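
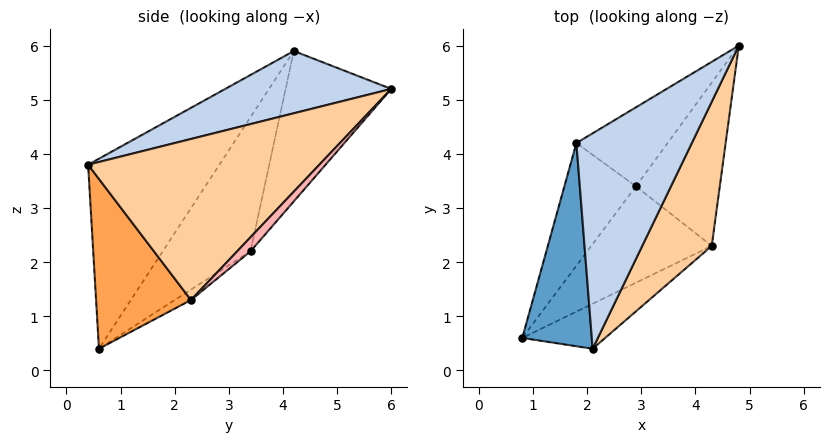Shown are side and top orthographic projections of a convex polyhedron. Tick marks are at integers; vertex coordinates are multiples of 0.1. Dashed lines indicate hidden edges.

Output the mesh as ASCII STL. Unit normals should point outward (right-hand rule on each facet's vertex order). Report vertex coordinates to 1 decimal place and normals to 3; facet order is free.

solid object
 facet normal -0.908 -0.255 0.332
  outer loop
   vertex 2.1 0.4 3.8
   vertex 1.8 4.2 5.9
   vertex 0.8 0.6 0.4
  endloop
 endfacet
 facet normal 0.433 -0.410 0.803
  outer loop
   vertex 2.1 0.4 3.8
   vertex 4.8 6.0 5.2
   vertex 1.8 4.2 5.9
  endloop
 endfacet
 facet normal 0.472 -0.851 -0.231
  outer loop
   vertex 4.3 2.3 1.3
   vertex 2.1 0.4 3.8
   vertex 0.8 0.6 0.4
  endloop
 endfacet
 facet normal 0.807 -0.476 0.348
  outer loop
   vertex 4.3 2.3 1.3
   vertex 4.8 6.0 5.2
   vertex 2.1 0.4 3.8
  endloop
 endfacet
 facet normal -0.635 0.694 -0.339
  outer loop
   vertex 2.9 3.4 2.2
   vertex 0.8 0.6 0.4
   vertex 1.8 4.2 5.9
  endloop
 endfacet
 facet normal -0.541 0.774 -0.328
  outer loop
   vertex 2.9 3.4 2.2
   vertex 1.8 4.2 5.9
   vertex 4.8 6.0 5.2
  endloop
 endfacet
 facet normal -0.071 0.576 -0.814
  outer loop
   vertex 2.9 3.4 2.2
   vertex 4.3 2.3 1.3
   vertex 0.8 0.6 0.4
  endloop
 endfacet
 facet normal 0.116 0.713 -0.691
  outer loop
   vertex 2.9 3.4 2.2
   vertex 4.8 6.0 5.2
   vertex 4.3 2.3 1.3
  endloop
 endfacet
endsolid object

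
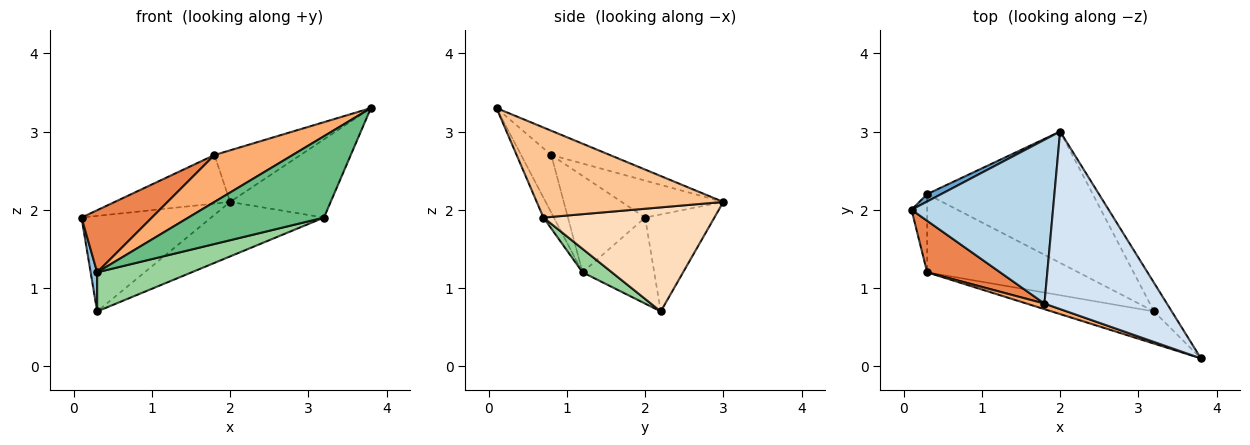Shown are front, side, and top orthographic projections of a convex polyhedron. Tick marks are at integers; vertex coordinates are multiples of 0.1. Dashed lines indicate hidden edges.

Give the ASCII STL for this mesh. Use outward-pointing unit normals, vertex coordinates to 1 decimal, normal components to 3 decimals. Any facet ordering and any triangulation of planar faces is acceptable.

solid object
 facet normal -0.470 0.880 0.068
  outer loop
   vertex 0.3 2.2 0.7
   vertex 0.1 2.0 1.9
   vertex 2.0 3.0 2.1
  endloop
 endfacet
 facet normal -0.980 -0.089 -0.178
  outer loop
   vertex 0.3 1.2 1.2
   vertex 0.1 2.0 1.9
   vertex 0.3 2.2 0.7
  endloop
 endfacet
 facet normal -0.243 0.276 0.930
  outer loop
   vertex 1.8 0.8 2.7
   vertex 2.0 3.0 2.1
   vertex 0.1 2.0 1.9
  endloop
 endfacet
 facet normal -0.187 0.274 0.943
  outer loop
   vertex 1.8 0.8 2.7
   vertex 3.8 0.1 3.3
   vertex 2.0 3.0 2.1
  endloop
 endfacet
 facet normal -0.645 -0.588 0.488
  outer loop
   vertex 1.8 0.8 2.7
   vertex 0.1 2.0 1.9
   vertex 0.3 1.2 1.2
  endloop
 endfacet
 facet normal -0.358 -0.927 0.110
  outer loop
   vertex 1.8 0.8 2.7
   vertex 0.3 1.2 1.2
   vertex 3.8 0.1 3.3
  endloop
 endfacet
 facet normal 0.867 0.467 -0.171
  outer loop
   vertex 3.2 0.7 1.9
   vertex 2.0 3.0 2.1
   vertex 3.8 0.1 3.3
  endloop
 endfacet
 facet normal 0.502 0.331 -0.799
  outer loop
   vertex 3.2 0.7 1.9
   vertex 0.3 2.2 0.7
   vertex 2.0 3.0 2.1
  endloop
 endfacet
 facet normal -0.071 -0.928 -0.367
  outer loop
   vertex 3.2 0.7 1.9
   vertex 3.8 0.1 3.3
   vertex 0.3 1.2 1.2
  endloop
 endfacet
 facet normal 0.137 -0.443 -0.886
  outer loop
   vertex 3.2 0.7 1.9
   vertex 0.3 1.2 1.2
   vertex 0.3 2.2 0.7
  endloop
 endfacet
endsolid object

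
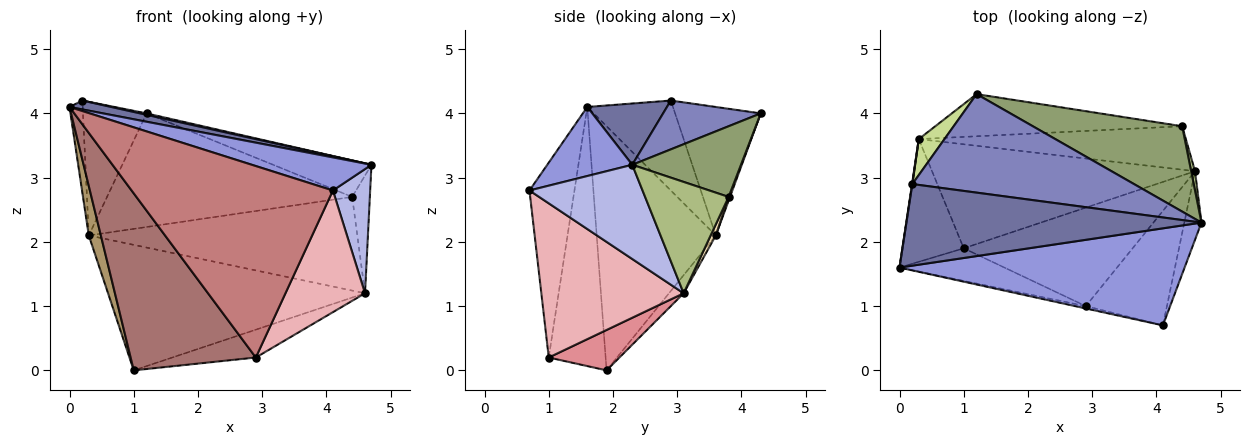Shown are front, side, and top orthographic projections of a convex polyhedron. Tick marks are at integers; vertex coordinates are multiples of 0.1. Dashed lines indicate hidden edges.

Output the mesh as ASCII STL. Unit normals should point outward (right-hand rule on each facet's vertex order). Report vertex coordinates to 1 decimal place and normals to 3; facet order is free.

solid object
 facet normal 0.202 -0.106 0.974
  outer loop
   vertex 0.2 2.9 4.2
   vertex 0.0 1.6 4.1
   vertex 4.7 2.3 3.2
  endloop
 endfacet
 facet normal 0.215 -0.014 0.976
  outer loop
   vertex 0.2 2.9 4.2
   vertex 4.7 2.3 3.2
   vertex 1.2 4.3 4.0
  endloop
 endfacet
 facet normal 0.223 -0.314 0.923
  outer loop
   vertex 4.1 0.7 2.8
   vertex 4.7 2.3 3.2
   vertex 0.0 1.6 4.1
  endloop
 endfacet
 facet normal 0.936 -0.308 -0.170
  outer loop
   vertex 4.1 0.7 2.8
   vertex 4.6 3.1 1.2
   vertex 4.7 2.3 3.2
  endloop
 endfacet
 facet normal 0.399 0.361 0.843
  outer loop
   vertex 4.4 3.8 2.7
   vertex 1.2 4.3 4.0
   vertex 4.7 2.3 3.2
  endloop
 endfacet
 facet normal 0.978 0.207 0.034
  outer loop
   vertex 4.4 3.8 2.7
   vertex 4.7 2.3 3.2
   vertex 4.6 3.1 1.2
  endloop
 endfacet
 facet normal -0.793 0.589 0.159
  outer loop
   vertex 0.3 3.6 2.1
   vertex 0.2 2.9 4.2
   vertex 1.2 4.3 4.0
  endloop
 endfacet
 facet normal -0.044 0.769 -0.637
  outer loop
   vertex 0.3 3.6 2.1
   vertex 4.6 3.1 1.2
   vertex 1.0 1.9 0.0
  endloop
 endfacet
 facet normal -0.965 -0.098 -0.243
  outer loop
   vertex 0.3 3.6 2.1
   vertex 1.0 1.9 0.0
   vertex 0.0 1.6 4.1
  endloop
 endfacet
 facet normal -0.988 0.152 0.004
  outer loop
   vertex 0.3 3.6 2.1
   vertex 0.0 1.6 4.1
   vertex 0.2 2.9 4.2
  endloop
 endfacet
 facet normal 0.005 0.938 -0.348
  outer loop
   vertex 0.3 3.6 2.1
   vertex 1.2 4.3 4.0
   vertex 4.4 3.8 2.7
  endloop
 endfacet
 facet normal 0.017 0.907 -0.421
  outer loop
   vertex 0.3 3.6 2.1
   vertex 4.4 3.8 2.7
   vertex 4.6 3.1 1.2
  endloop
 endfacet
 facet normal -0.408 -0.898 -0.165
  outer loop
   vertex 2.9 1.0 0.2
   vertex 0.0 1.6 4.1
   vertex 1.0 1.9 0.0
  endloop
 endfacet
 facet normal -0.218 -0.976 -0.012
  outer loop
   vertex 2.9 1.0 0.2
   vertex 4.1 0.7 2.8
   vertex 0.0 1.6 4.1
  endloop
 endfacet
 facet normal 0.224 0.265 -0.938
  outer loop
   vertex 2.9 1.0 0.2
   vertex 1.0 1.9 0.0
   vertex 4.6 3.1 1.2
  endloop
 endfacet
 facet normal 0.793 -0.443 -0.417
  outer loop
   vertex 2.9 1.0 0.2
   vertex 4.6 3.1 1.2
   vertex 4.1 0.7 2.8
  endloop
 endfacet
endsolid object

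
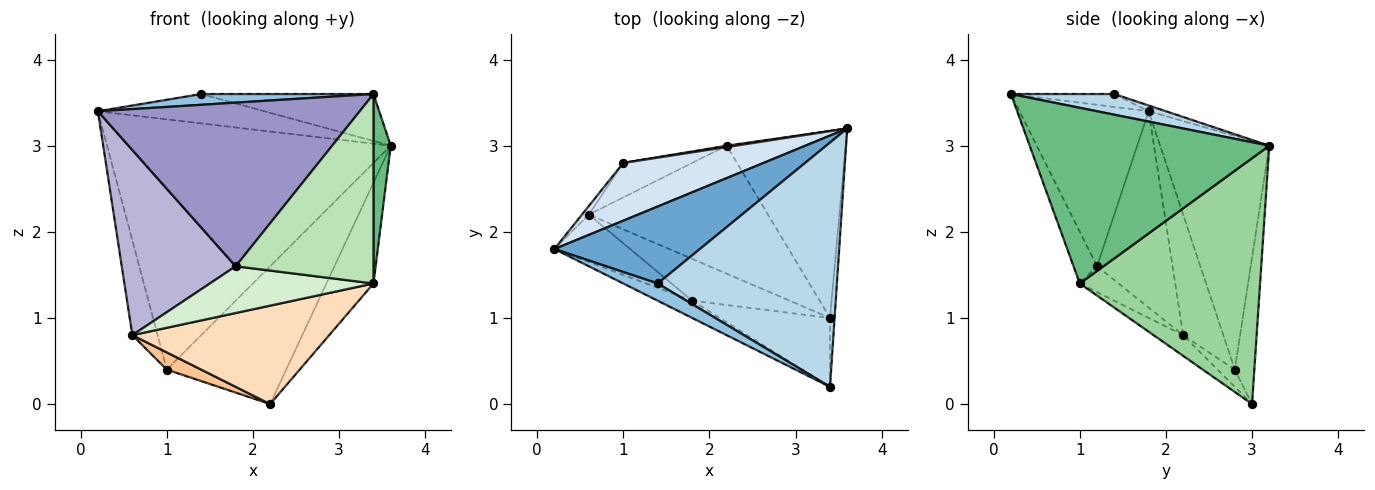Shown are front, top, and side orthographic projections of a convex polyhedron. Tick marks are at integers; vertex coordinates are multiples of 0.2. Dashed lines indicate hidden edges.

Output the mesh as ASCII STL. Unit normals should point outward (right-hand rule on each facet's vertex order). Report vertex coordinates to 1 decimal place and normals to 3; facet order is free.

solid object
 facet normal -0.037 0.356 0.934
  outer loop
   vertex 1.4 1.4 3.6
   vertex 3.6 3.2 3.0
   vertex 0.2 1.8 3.4
  endloop
 endfacet
 facet normal -0.303 -0.505 0.808
  outer loop
   vertex 1.4 1.4 3.6
   vertex 0.2 1.8 3.4
   vertex 3.4 0.2 3.6
  endloop
 endfacet
 facet normal 0.113 0.188 0.976
  outer loop
   vertex 1.4 1.4 3.6
   vertex 3.4 0.2 3.6
   vertex 3.6 3.2 3.0
  endloop
 endfacet
 facet normal -0.351 0.912 0.211
  outer loop
   vertex 1.0 2.8 0.4
   vertex 0.2 1.8 3.4
   vertex 3.6 3.2 3.0
  endloop
 endfacet
 facet normal -0.161 0.987 0.009
  outer loop
   vertex 1.0 2.8 0.4
   vertex 3.6 3.2 3.0
   vertex 2.2 3.0 0.0
  endloop
 endfacet
 facet normal -0.846 0.532 -0.048
  outer loop
   vertex 1.0 2.8 0.4
   vertex 0.6 2.2 0.8
   vertex 0.2 1.8 3.4
  endloop
 endfacet
 facet normal -0.218 -0.436 -0.873
  outer loop
   vertex 1.0 2.8 0.4
   vertex 2.2 3.0 0.0
   vertex 0.6 2.2 0.8
  endloop
 endfacet
 facet normal -0.091 -0.607 -0.789
  outer loop
   vertex 3.4 1.0 1.4
   vertex 0.6 2.2 0.8
   vertex 2.2 3.0 0.0
  endloop
 endfacet
 facet normal 0.997 -0.072 -0.026
  outer loop
   vertex 3.4 1.0 1.4
   vertex 3.6 3.2 3.0
   vertex 3.4 0.2 3.6
  endloop
 endfacet
 facet normal 0.876 0.229 -0.424
  outer loop
   vertex 3.4 1.0 1.4
   vertex 2.2 3.0 0.0
   vertex 3.6 3.2 3.0
  endloop
 endfacet
 facet normal -0.158 -0.928 -0.337
  outer loop
   vertex 1.8 1.2 1.6
   vertex 3.4 1.0 1.4
   vertex 3.4 0.2 3.6
  endloop
 endfacet
 facet normal -0.174 -0.734 -0.657
  outer loop
   vertex 1.8 1.2 1.6
   vertex 0.6 2.2 0.8
   vertex 3.4 1.0 1.4
  endloop
 endfacet
 facet normal -0.441 -0.893 -0.094
  outer loop
   vertex 1.8 1.2 1.6
   vertex 3.4 0.2 3.6
   vertex 0.2 1.8 3.4
  endloop
 endfacet
 facet normal -0.540 -0.815 -0.209
  outer loop
   vertex 1.8 1.2 1.6
   vertex 0.2 1.8 3.4
   vertex 0.6 2.2 0.8
  endloop
 endfacet
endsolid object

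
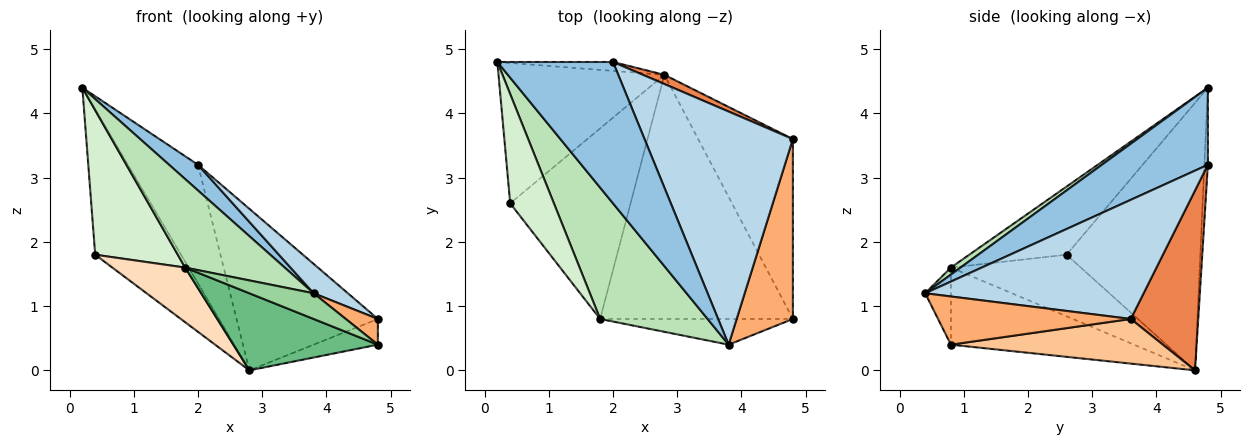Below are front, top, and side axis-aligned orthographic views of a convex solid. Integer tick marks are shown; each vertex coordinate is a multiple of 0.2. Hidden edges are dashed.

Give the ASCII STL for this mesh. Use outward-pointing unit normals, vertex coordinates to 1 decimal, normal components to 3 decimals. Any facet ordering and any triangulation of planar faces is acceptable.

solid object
 facet normal -0.746 0.479 -0.463
  outer loop
   vertex 0.4 2.6 1.8
   vertex 0.2 4.8 4.4
   vertex 2.8 4.6 0.0
  endloop
 endfacet
 facet normal 0.548 -0.150 0.823
  outer loop
   vertex 2.0 4.8 3.2
   vertex 0.2 4.8 4.4
   vertex 3.8 0.4 1.2
  endloop
 endfacet
 facet normal 0.623 -0.098 0.776
  outer loop
   vertex 2.0 4.8 3.2
   vertex 3.8 0.4 1.2
   vertex 4.8 3.6 0.8
  endloop
 endfacet
 facet normal -0.050 0.996 -0.075
  outer loop
   vertex 2.0 4.8 3.2
   vertex 2.8 4.6 0.0
   vertex 0.2 4.8 4.4
  endloop
 endfacet
 facet normal 0.430 0.901 0.051
  outer loop
   vertex 2.0 4.8 3.2
   vertex 4.8 3.6 0.8
   vertex 2.8 4.6 0.0
  endloop
 endfacet
 facet normal 0.647 -0.108 0.755
  outer loop
   vertex 4.8 0.8 0.4
   vertex 4.8 3.6 0.8
   vertex 3.8 0.4 1.2
  endloop
 endfacet
 facet normal 0.423 0.128 -0.897
  outer loop
   vertex 4.8 0.8 0.4
   vertex 2.8 4.6 0.0
   vertex 4.8 3.6 0.8
  endloop
 endfacet
 facet normal -0.441 -0.247 -0.863
  outer loop
   vertex 1.8 0.8 1.6
   vertex 0.4 2.6 1.8
   vertex 2.8 4.6 0.0
  endloop
 endfacet
 facet normal -0.356 -0.281 -0.891
  outer loop
   vertex 1.8 0.8 1.6
   vertex 2.8 4.6 0.0
   vertex 4.8 0.8 0.4
  endloop
 endfacet
 facet normal -0.272 -0.680 -0.680
  outer loop
   vertex 1.8 0.8 1.6
   vertex 4.8 0.8 0.4
   vertex 3.8 0.4 1.2
  endloop
 endfacet
 facet normal 0.054 -0.558 0.828
  outer loop
   vertex 1.8 0.8 1.6
   vertex 3.8 0.4 1.2
   vertex 0.2 4.8 4.4
  endloop
 endfacet
 facet normal -0.685 -0.581 0.439
  outer loop
   vertex 1.8 0.8 1.6
   vertex 0.2 4.8 4.4
   vertex 0.4 2.6 1.8
  endloop
 endfacet
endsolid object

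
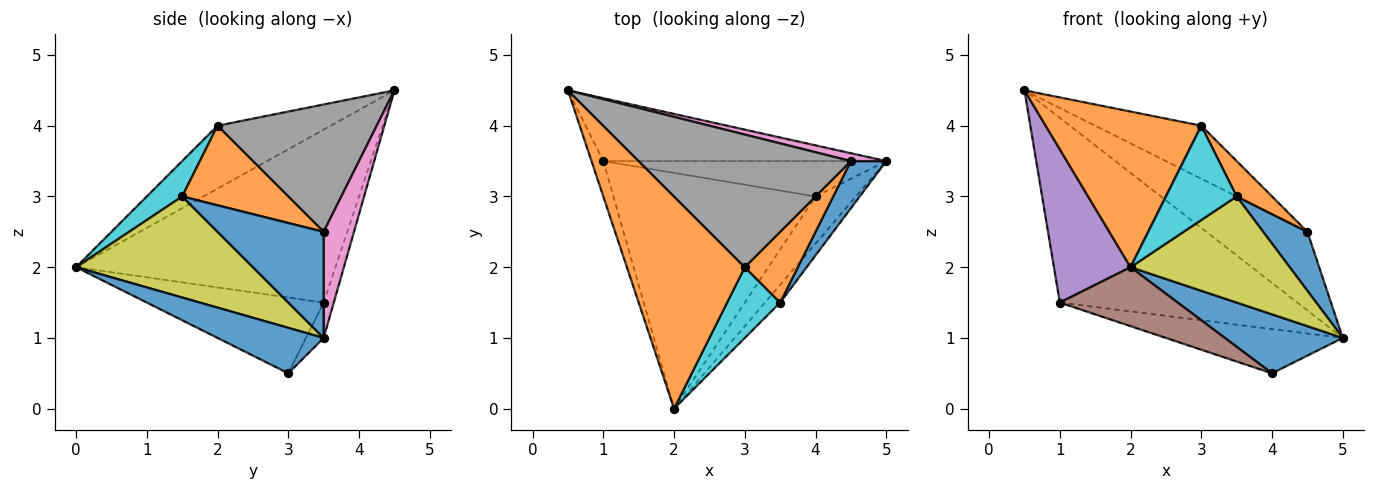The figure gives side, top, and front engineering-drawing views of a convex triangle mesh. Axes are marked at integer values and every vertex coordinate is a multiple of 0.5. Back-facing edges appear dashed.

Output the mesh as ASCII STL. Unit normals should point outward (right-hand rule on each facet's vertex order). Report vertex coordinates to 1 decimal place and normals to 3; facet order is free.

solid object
 facet normal 0.575 -0.639 -0.511
  outer loop
   vertex 4.0 3.0 0.5
   vertex 5.0 3.5 1.0
   vertex 2.0 0.0 2.0
  endloop
 endfacet
 facet normal -0.395 -0.543 0.741
  outer loop
   vertex 3.0 2.0 4.0
   vertex 0.5 4.5 4.5
   vertex 2.0 0.0 2.0
  endloop
 endfacet
 facet normal -0.040 0.946 -0.322
  outer loop
   vertex 1.0 3.5 1.5
   vertex 0.5 4.5 4.5
   vertex 5.0 3.5 1.0
  endloop
 endfacet
 facet normal -0.078 0.778 -0.623
  outer loop
   vertex 1.0 3.5 1.5
   vertex 5.0 3.5 1.0
   vertex 4.0 3.0 0.5
  endloop
 endfacet
 facet normal -0.957 -0.283 -0.065
  outer loop
   vertex 1.0 3.5 1.5
   vertex 2.0 0.0 2.0
   vertex 0.5 4.5 4.5
  endloop
 endfacet
 facet normal -0.342 -0.228 -0.912
  outer loop
   vertex 1.0 3.5 1.5
   vertex 4.0 3.0 0.5
   vertex 2.0 0.0 2.0
  endloop
 endfacet
 facet normal 0.286 0.953 0.095
  outer loop
   vertex 4.5 3.5 2.5
   vertex 5.0 3.5 1.0
   vertex 0.5 4.5 4.5
  endloop
 endfacet
 facet normal 0.487 0.324 0.811
  outer loop
   vertex 4.5 3.5 2.5
   vertex 0.5 4.5 4.5
   vertex 3.0 2.0 4.0
  endloop
 endfacet
 facet normal 0.739 -0.665 -0.111
  outer loop
   vertex 3.5 1.5 3.0
   vertex 2.0 0.0 2.0
   vertex 5.0 3.5 1.0
  endloop
 endfacet
 facet normal 0.371 -0.743 0.557
  outer loop
   vertex 3.5 1.5 3.0
   vertex 3.0 2.0 4.0
   vertex 2.0 0.0 2.0
  endloop
 endfacet
 facet normal 0.882 -0.368 0.294
  outer loop
   vertex 3.5 1.5 3.0
   vertex 5.0 3.5 1.0
   vertex 4.5 3.5 2.5
  endloop
 endfacet
 facet normal 0.802 -0.267 0.535
  outer loop
   vertex 3.5 1.5 3.0
   vertex 4.5 3.5 2.5
   vertex 3.0 2.0 4.0
  endloop
 endfacet
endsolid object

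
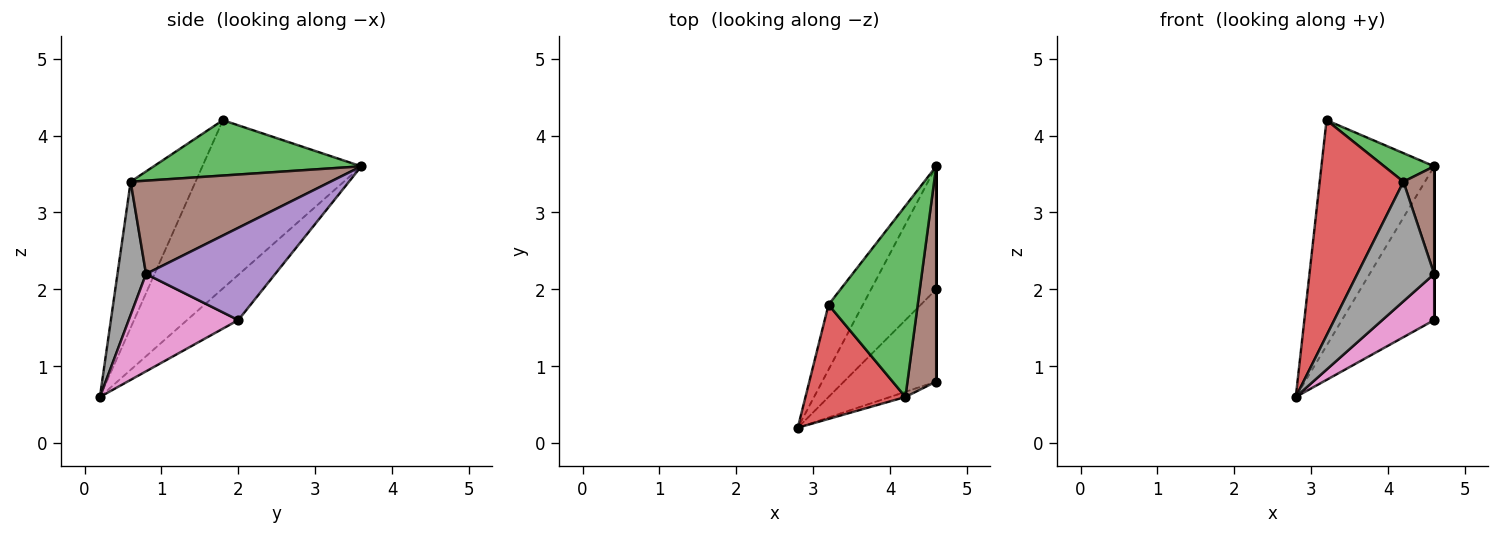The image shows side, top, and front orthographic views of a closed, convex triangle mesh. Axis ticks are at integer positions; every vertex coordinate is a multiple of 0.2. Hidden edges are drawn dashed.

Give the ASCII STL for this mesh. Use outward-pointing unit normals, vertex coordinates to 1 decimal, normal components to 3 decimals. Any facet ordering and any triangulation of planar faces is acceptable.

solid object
 facet normal -0.804 0.571 -0.164
  outer loop
   vertex 3.2 1.8 4.2
   vertex 4.6 3.6 3.6
   vertex 2.8 0.2 0.6
  endloop
 endfacet
 facet normal -0.398 0.716 -0.573
  outer loop
   vertex 4.6 2.0 1.6
   vertex 2.8 0.2 0.6
   vertex 4.6 3.6 3.6
  endloop
 endfacet
 facet normal 0.523 -0.126 0.843
  outer loop
   vertex 4.2 0.6 3.4
   vertex 4.6 3.6 3.6
   vertex 3.2 1.8 4.2
  endloop
 endfacet
 facet normal -0.565 -0.729 0.387
  outer loop
   vertex 4.2 0.6 3.4
   vertex 3.2 1.8 4.2
   vertex 2.8 0.2 0.6
  endloop
 endfacet
 facet normal 1.000 0.000 0.000
  outer loop
   vertex 4.6 0.8 2.2
   vertex 4.6 2.0 1.6
   vertex 4.6 3.6 3.6
  endloop
 endfacet
 facet normal 0.946 -0.145 0.291
  outer loop
   vertex 4.6 0.8 2.2
   vertex 4.6 3.6 3.6
   vertex 4.2 0.6 3.4
  endloop
 endfacet
 facet normal 0.686 -0.325 -0.650
  outer loop
   vertex 4.6 0.8 2.2
   vertex 2.8 0.2 0.6
   vertex 4.6 2.0 1.6
  endloop
 endfacet
 facet normal 0.348 -0.937 -0.040
  outer loop
   vertex 4.6 0.8 2.2
   vertex 4.2 0.6 3.4
   vertex 2.8 0.2 0.6
  endloop
 endfacet
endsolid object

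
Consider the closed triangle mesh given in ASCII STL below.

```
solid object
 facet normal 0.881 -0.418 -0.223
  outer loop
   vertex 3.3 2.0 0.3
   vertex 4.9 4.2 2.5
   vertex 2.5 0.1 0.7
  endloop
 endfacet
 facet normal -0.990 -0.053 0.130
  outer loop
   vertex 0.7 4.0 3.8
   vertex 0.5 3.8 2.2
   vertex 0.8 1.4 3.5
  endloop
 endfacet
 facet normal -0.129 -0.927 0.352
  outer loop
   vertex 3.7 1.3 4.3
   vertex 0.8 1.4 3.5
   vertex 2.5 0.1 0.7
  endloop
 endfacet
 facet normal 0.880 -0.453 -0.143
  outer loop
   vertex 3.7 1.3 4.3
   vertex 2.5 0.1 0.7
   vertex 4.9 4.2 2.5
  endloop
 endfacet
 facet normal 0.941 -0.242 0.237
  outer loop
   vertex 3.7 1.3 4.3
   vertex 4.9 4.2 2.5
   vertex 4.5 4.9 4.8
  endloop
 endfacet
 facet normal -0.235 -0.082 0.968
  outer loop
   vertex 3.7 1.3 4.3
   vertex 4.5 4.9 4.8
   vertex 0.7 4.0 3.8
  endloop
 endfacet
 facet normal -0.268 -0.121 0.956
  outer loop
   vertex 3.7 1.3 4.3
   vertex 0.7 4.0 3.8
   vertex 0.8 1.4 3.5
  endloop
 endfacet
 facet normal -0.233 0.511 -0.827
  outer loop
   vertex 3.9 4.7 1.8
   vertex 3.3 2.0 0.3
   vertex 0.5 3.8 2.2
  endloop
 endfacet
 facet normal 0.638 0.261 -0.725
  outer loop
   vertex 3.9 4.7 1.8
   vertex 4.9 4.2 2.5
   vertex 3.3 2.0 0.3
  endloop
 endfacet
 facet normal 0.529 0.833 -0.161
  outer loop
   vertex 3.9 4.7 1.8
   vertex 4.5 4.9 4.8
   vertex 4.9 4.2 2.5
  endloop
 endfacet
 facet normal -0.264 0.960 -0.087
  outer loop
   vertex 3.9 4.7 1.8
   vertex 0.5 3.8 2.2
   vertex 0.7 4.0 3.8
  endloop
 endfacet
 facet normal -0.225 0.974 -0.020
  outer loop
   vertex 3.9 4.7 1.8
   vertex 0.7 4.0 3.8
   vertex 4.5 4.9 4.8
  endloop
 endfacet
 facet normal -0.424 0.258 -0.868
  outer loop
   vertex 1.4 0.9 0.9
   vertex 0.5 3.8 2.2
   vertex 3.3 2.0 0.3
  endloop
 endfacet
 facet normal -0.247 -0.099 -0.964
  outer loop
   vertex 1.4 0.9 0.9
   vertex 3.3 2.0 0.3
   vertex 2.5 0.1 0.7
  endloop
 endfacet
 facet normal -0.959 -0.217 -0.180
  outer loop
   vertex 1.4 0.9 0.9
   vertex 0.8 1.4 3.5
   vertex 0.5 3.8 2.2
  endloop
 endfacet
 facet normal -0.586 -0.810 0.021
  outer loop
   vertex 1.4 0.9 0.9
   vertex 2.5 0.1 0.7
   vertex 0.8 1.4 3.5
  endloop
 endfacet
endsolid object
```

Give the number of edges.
24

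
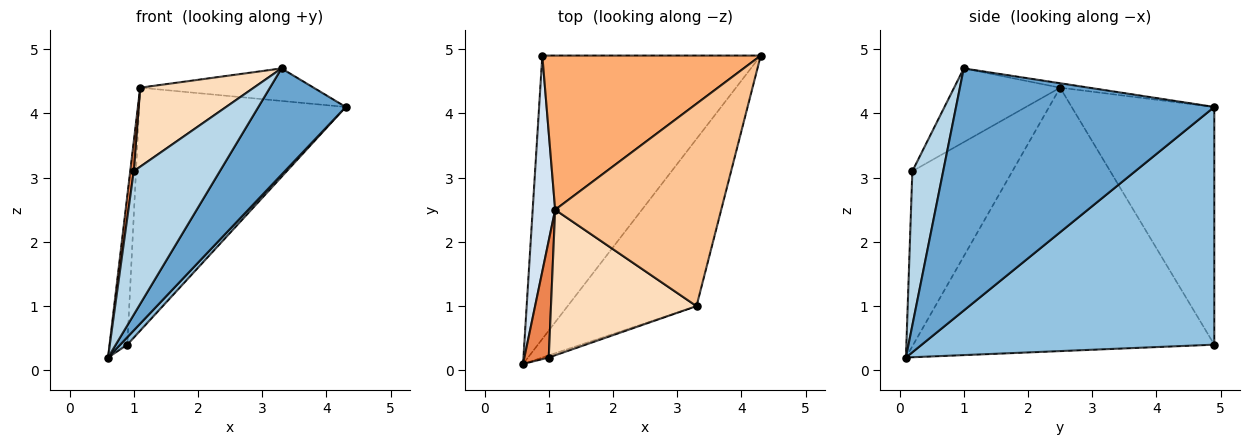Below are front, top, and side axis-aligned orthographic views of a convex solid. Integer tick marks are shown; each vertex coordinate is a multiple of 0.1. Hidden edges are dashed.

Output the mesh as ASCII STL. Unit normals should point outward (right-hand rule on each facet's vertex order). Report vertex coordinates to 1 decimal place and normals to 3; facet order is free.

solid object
 facet normal 0.846 -0.286 -0.450
  outer loop
   vertex 3.3 1.0 4.7
   vertex 0.6 0.1 0.2
   vertex 4.3 4.9 4.1
  endloop
 endfacet
 facet normal 0.736 -0.018 -0.677
  outer loop
   vertex 0.9 4.9 0.4
   vertex 4.3 4.9 4.1
   vertex 0.6 0.1 0.2
  endloop
 endfacet
 facet normal 0.337 -0.941 -0.014
  outer loop
   vertex 1.0 0.2 3.1
   vertex 0.6 0.1 0.2
   vertex 3.3 1.0 4.7
  endloop
 endfacet
 facet normal -0.995 0.059 0.085
  outer loop
   vertex 1.1 2.5 4.4
   vertex 0.9 4.9 0.4
   vertex 0.6 0.1 0.2
  endloop
 endfacet
 facet normal -0.990 -0.035 0.138
  outer loop
   vertex 1.1 2.5 4.4
   vertex 0.6 0.1 0.2
   vertex 1.0 0.2 3.1
  endloop
 endfacet
 facet normal -0.504 0.729 0.463
  outer loop
   vertex 1.1 2.5 4.4
   vertex 4.3 4.9 4.1
   vertex 0.9 4.9 0.4
  endloop
 endfacet
 facet normal -0.026 0.159 0.987
  outer loop
   vertex 1.1 2.5 4.4
   vertex 3.3 1.0 4.7
   vertex 4.3 4.9 4.1
  endloop
 endfacet
 facet normal -0.407 -0.436 0.803
  outer loop
   vertex 1.1 2.5 4.4
   vertex 1.0 0.2 3.1
   vertex 3.3 1.0 4.7
  endloop
 endfacet
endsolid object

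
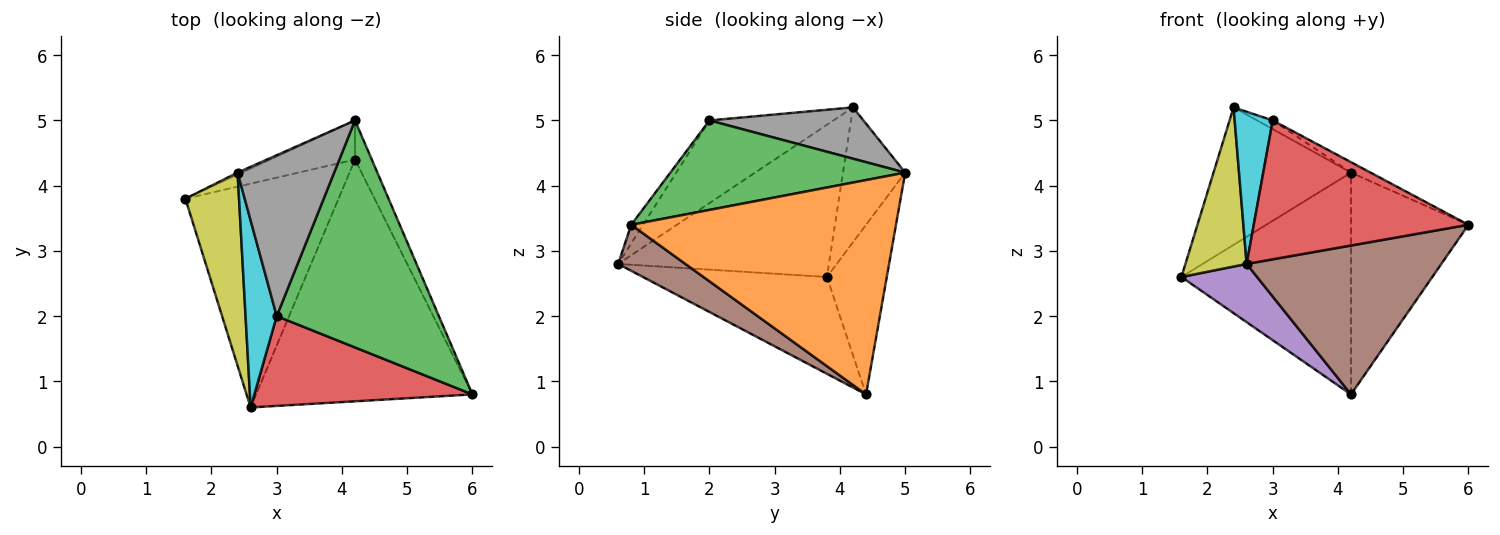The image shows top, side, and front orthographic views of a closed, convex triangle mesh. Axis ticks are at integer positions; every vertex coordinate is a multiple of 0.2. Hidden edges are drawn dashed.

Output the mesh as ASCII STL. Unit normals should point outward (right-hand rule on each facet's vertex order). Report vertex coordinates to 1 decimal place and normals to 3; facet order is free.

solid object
 facet normal -0.328 0.930 -0.164
  outer loop
   vertex 4.2 4.4 0.8
   vertex 1.6 3.8 2.6
   vertex 4.2 5.0 4.2
  endloop
 endfacet
 facet normal 0.912 0.404 -0.071
  outer loop
   vertex 4.2 4.4 0.8
   vertex 4.2 5.0 4.2
   vertex 6.0 0.8 3.4
  endloop
 endfacet
 facet normal 0.483 0.040 0.875
  outer loop
   vertex 3.0 2.0 5.0
   vertex 6.0 0.8 3.4
   vertex 4.2 5.0 4.2
  endloop
 endfacet
 facet normal -0.046 -0.839 0.542
  outer loop
   vertex 2.6 0.6 2.8
   vertex 6.0 0.8 3.4
   vertex 3.0 2.0 5.0
  endloop
 endfacet
 facet normal -0.522 -0.215 -0.826
  outer loop
   vertex 2.6 0.6 2.8
   vertex 1.6 3.8 2.6
   vertex 4.2 4.4 0.8
  endloop
 endfacet
 facet normal 0.178 -0.516 -0.838
  outer loop
   vertex 2.6 0.6 2.8
   vertex 4.2 4.4 0.8
   vertex 6.0 0.8 3.4
  endloop
 endfacet
 facet normal -0.412 0.911 -0.013
  outer loop
   vertex 2.4 4.2 5.2
   vertex 4.2 5.0 4.2
   vertex 1.6 3.8 2.6
  endloop
 endfacet
 facet normal 0.469 0.048 0.882
  outer loop
   vertex 2.4 4.2 5.2
   vertex 3.0 2.0 5.0
   vertex 4.2 5.0 4.2
  endloop
 endfacet
 facet normal -0.910 -0.264 0.321
  outer loop
   vertex 2.4 4.2 5.2
   vertex 1.6 3.8 2.6
   vertex 2.6 0.6 2.8
  endloop
 endfacet
 facet normal -0.899 -0.276 0.339
  outer loop
   vertex 2.4 4.2 5.2
   vertex 2.6 0.6 2.8
   vertex 3.0 2.0 5.0
  endloop
 endfacet
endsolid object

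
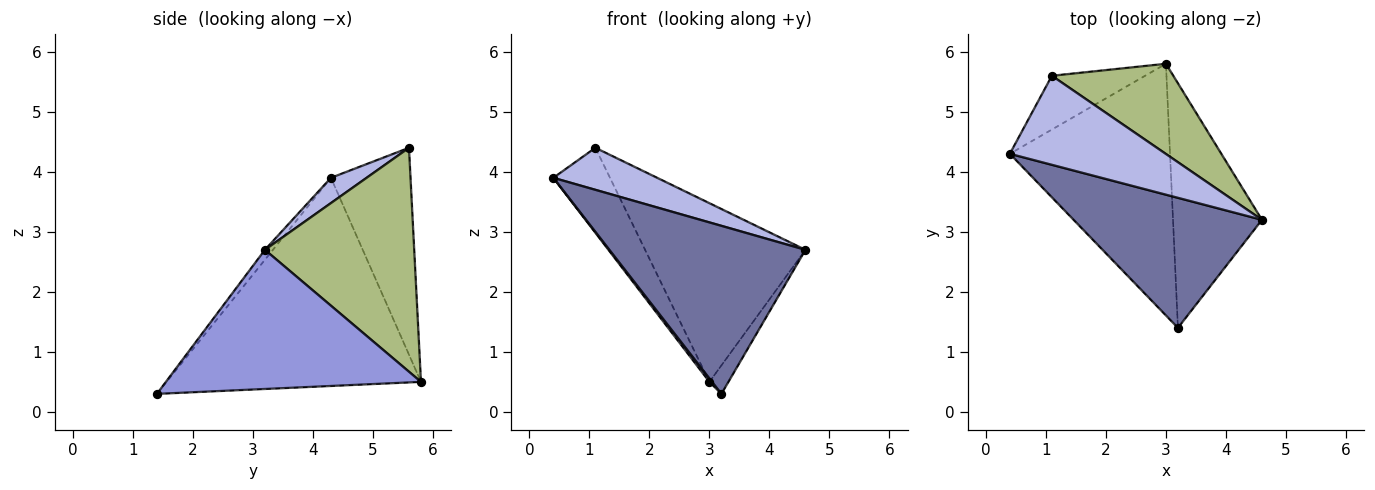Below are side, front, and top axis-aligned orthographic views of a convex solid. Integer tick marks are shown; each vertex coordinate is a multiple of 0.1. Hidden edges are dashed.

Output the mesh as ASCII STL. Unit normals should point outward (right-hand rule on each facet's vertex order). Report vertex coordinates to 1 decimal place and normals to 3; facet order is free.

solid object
 facet normal -0.032 -0.790 0.612
  outer loop
   vertex 3.2 1.4 0.3
   vertex 4.6 3.2 2.7
   vertex 0.4 4.3 3.9
  endloop
 endfacet
 facet normal -0.793 -0.008 -0.610
  outer loop
   vertex 3.2 1.4 0.3
   vertex 0.4 4.3 3.9
   vertex 3.0 5.8 0.5
  endloop
 endfacet
 facet normal 0.841 0.063 -0.538
  outer loop
   vertex 3.2 1.4 0.3
   vertex 3.0 5.8 0.5
   vertex 4.6 3.2 2.7
  endloop
 endfacet
 facet normal 0.145 -0.422 0.895
  outer loop
   vertex 1.1 5.6 4.4
   vertex 0.4 4.3 3.9
   vertex 4.6 3.2 2.7
  endloop
 endfacet
 facet normal -0.765 0.544 -0.345
  outer loop
   vertex 1.1 5.6 4.4
   vertex 3.0 5.8 0.5
   vertex 0.4 4.3 3.9
  endloop
 endfacet
 facet normal 0.639 0.687 0.347
  outer loop
   vertex 1.1 5.6 4.4
   vertex 4.6 3.2 2.7
   vertex 3.0 5.8 0.5
  endloop
 endfacet
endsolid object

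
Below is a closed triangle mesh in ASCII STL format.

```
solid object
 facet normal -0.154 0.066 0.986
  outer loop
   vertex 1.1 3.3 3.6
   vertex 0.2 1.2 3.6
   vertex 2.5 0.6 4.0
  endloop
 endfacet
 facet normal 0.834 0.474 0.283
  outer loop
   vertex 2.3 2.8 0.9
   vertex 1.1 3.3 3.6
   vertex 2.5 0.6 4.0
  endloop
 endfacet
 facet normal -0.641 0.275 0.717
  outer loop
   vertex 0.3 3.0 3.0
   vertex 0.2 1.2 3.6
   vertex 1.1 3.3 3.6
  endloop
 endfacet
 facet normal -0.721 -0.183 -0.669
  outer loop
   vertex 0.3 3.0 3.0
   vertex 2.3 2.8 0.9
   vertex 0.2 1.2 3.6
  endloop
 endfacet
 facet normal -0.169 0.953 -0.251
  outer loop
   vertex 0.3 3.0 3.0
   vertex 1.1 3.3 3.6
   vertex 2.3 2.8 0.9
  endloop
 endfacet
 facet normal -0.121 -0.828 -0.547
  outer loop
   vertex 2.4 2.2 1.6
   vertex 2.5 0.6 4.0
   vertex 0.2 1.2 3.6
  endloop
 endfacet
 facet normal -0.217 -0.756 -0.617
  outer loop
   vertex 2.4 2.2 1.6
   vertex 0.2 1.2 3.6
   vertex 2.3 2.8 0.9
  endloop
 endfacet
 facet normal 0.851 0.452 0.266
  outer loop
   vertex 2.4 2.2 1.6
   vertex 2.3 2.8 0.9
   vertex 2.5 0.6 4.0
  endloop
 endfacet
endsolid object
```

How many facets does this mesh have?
8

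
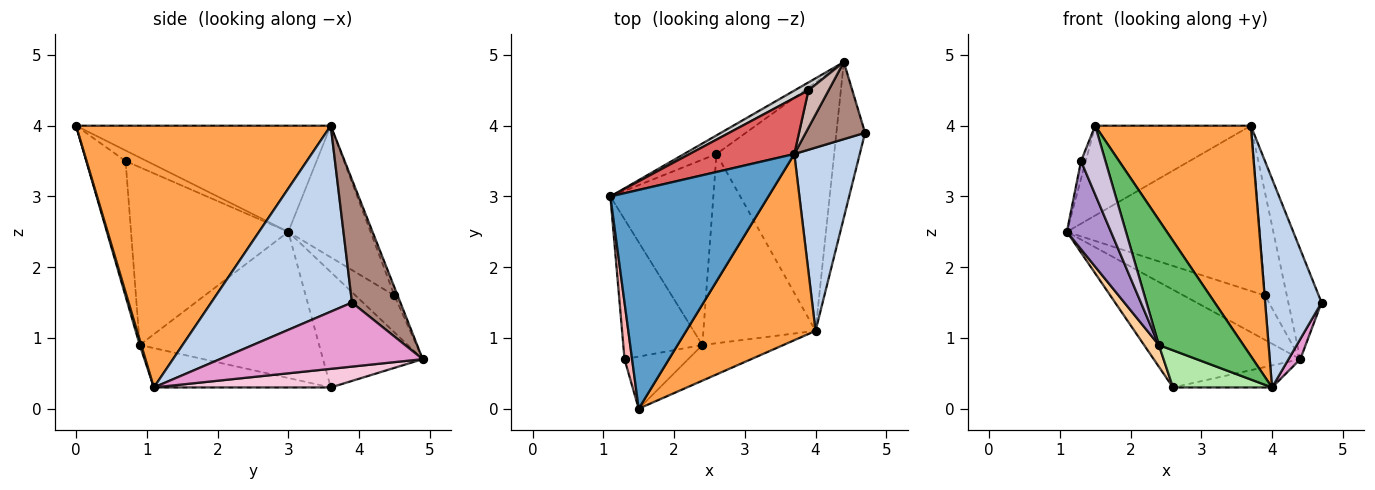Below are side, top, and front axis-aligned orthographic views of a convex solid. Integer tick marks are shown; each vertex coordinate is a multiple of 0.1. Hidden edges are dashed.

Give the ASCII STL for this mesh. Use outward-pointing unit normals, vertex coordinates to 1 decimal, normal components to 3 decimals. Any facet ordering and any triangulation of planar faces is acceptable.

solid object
 facet normal -0.528 0.323 0.786
  outer loop
   vertex 3.7 3.6 4.0
   vertex 1.1 3.0 2.5
   vertex 1.5 0.0 4.0
  endloop
 endfacet
 facet normal 0.882 -0.354 0.310
  outer loop
   vertex 3.7 3.6 4.0
   vertex 4.0 1.1 0.3
   vertex 4.7 3.9 1.5
  endloop
 endfacet
 facet normal 0.786 -0.481 0.388
  outer loop
   vertex 3.7 3.6 4.0
   vertex 1.5 0.0 4.0
   vertex 4.0 1.1 0.3
  endloop
 endfacet
 facet normal -0.816 -0.067 -0.575
  outer loop
   vertex 2.4 0.9 0.9
   vertex 1.1 3.0 2.5
   vertex 2.6 3.6 0.3
  endloop
 endfacet
 facet normal 0.017 -0.962 -0.274
  outer loop
   vertex 2.4 0.9 0.9
   vertex 4.0 1.1 0.3
   vertex 1.5 0.0 4.0
  endloop
 endfacet
 facet normal -0.325 -0.182 -0.928
  outer loop
   vertex 2.4 0.9 0.9
   vertex 2.6 3.6 0.3
   vertex 4.0 1.1 0.3
  endloop
 endfacet
 facet normal -0.375 0.878 0.298
  outer loop
   vertex 3.9 4.5 1.6
   vertex 1.1 3.0 2.5
   vertex 3.7 3.6 4.0
  endloop
 endfacet
 facet normal -0.802 0.178 0.570
  outer loop
   vertex 1.3 0.7 3.5
   vertex 1.5 0.0 4.0
   vertex 1.1 3.0 2.5
  endloop
 endfacet
 facet normal -0.885 -0.248 -0.394
  outer loop
   vertex 1.3 0.7 3.5
   vertex 1.1 3.0 2.5
   vertex 2.4 0.9 0.9
  endloop
 endfacet
 facet normal -0.788 -0.490 -0.371
  outer loop
   vertex 1.3 0.7 3.5
   vertex 2.4 0.9 0.9
   vertex 1.5 0.0 4.0
  endloop
 endfacet
 facet normal 0.766 0.526 0.370
  outer loop
   vertex 4.4 4.9 0.7
   vertex 3.7 3.6 4.0
   vertex 4.7 3.9 1.5
  endloop
 endfacet
 facet normal -0.137 0.931 0.338
  outer loop
   vertex 4.4 4.9 0.7
   vertex 3.9 4.5 1.6
   vertex 3.7 3.6 4.0
  endloop
 endfacet
 facet normal 0.911 -0.053 -0.408
  outer loop
   vertex 4.4 4.9 0.7
   vertex 4.7 3.9 1.5
   vertex 4.0 1.1 0.3
  endloop
 endfacet
 facet normal 0.156 0.087 -0.984
  outer loop
   vertex 4.4 4.9 0.7
   vertex 4.0 1.1 0.3
   vertex 2.6 3.6 0.3
  endloop
 endfacet
 facet normal -0.555 0.817 -0.156
  outer loop
   vertex 4.4 4.9 0.7
   vertex 2.6 3.6 0.3
   vertex 1.1 3.0 2.5
  endloop
 endfacet
 facet normal -0.426 0.891 0.159
  outer loop
   vertex 4.4 4.9 0.7
   vertex 1.1 3.0 2.5
   vertex 3.9 4.5 1.6
  endloop
 endfacet
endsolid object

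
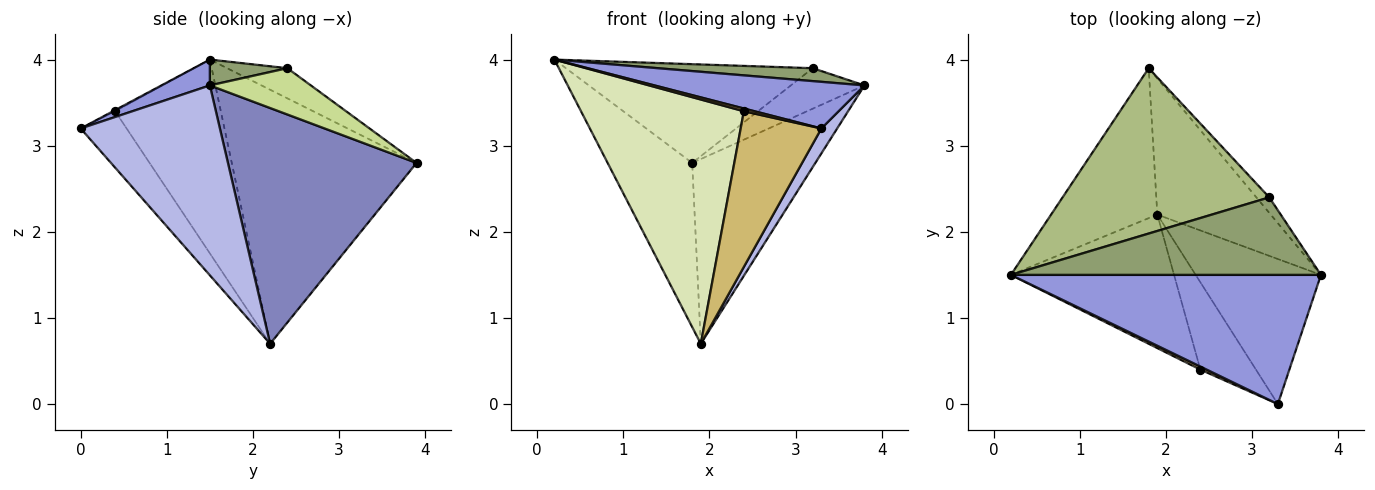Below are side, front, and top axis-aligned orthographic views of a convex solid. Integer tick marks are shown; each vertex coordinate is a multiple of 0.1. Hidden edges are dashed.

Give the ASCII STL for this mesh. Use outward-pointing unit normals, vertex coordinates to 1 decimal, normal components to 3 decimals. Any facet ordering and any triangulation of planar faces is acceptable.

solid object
 facet normal -0.850 0.389 -0.355
  outer loop
   vertex 1.9 2.2 0.7
   vertex 0.2 1.5 4.0
   vertex 1.8 3.9 2.8
  endloop
 endfacet
 facet normal 0.777 0.507 -0.374
  outer loop
   vertex 1.9 2.2 0.7
   vertex 1.8 3.9 2.8
   vertex 3.8 1.5 3.7
  endloop
 endfacet
 facet normal 0.078 -0.339 0.938
  outer loop
   vertex 3.3 0.0 3.2
   vertex 3.8 1.5 3.7
   vertex 0.2 1.5 4.0
  endloop
 endfacet
 facet normal 0.831 -0.094 -0.548
  outer loop
   vertex 3.3 0.0 3.2
   vertex 1.9 2.2 0.7
   vertex 3.8 1.5 3.7
  endloop
 endfacet
 facet normal 0.082 -0.164 0.983
  outer loop
   vertex 3.2 2.4 3.9
   vertex 0.2 1.5 4.0
   vertex 3.8 1.5 3.7
  endloop
 endfacet
 facet normal -0.124 0.509 0.852
  outer loop
   vertex 3.2 2.4 3.9
   vertex 1.8 3.9 2.8
   vertex 0.2 1.5 4.0
  endloop
 endfacet
 facet normal 0.788 0.574 -0.220
  outer loop
   vertex 3.2 2.4 3.9
   vertex 3.8 1.5 3.7
   vertex 1.8 3.9 2.8
  endloop
 endfacet
 facet normal -0.495 -0.763 -0.417
  outer loop
   vertex 2.4 0.4 3.4
   vertex 0.2 1.5 4.0
   vertex 1.9 2.2 0.7
  endloop
 endfacet
 facet normal -0.133 -0.667 0.733
  outer loop
   vertex 2.4 0.4 3.4
   vertex 3.3 0.0 3.2
   vertex 0.2 1.5 4.0
  endloop
 endfacet
 facet normal -0.445 -0.781 -0.438
  outer loop
   vertex 2.4 0.4 3.4
   vertex 1.9 2.2 0.7
   vertex 3.3 0.0 3.2
  endloop
 endfacet
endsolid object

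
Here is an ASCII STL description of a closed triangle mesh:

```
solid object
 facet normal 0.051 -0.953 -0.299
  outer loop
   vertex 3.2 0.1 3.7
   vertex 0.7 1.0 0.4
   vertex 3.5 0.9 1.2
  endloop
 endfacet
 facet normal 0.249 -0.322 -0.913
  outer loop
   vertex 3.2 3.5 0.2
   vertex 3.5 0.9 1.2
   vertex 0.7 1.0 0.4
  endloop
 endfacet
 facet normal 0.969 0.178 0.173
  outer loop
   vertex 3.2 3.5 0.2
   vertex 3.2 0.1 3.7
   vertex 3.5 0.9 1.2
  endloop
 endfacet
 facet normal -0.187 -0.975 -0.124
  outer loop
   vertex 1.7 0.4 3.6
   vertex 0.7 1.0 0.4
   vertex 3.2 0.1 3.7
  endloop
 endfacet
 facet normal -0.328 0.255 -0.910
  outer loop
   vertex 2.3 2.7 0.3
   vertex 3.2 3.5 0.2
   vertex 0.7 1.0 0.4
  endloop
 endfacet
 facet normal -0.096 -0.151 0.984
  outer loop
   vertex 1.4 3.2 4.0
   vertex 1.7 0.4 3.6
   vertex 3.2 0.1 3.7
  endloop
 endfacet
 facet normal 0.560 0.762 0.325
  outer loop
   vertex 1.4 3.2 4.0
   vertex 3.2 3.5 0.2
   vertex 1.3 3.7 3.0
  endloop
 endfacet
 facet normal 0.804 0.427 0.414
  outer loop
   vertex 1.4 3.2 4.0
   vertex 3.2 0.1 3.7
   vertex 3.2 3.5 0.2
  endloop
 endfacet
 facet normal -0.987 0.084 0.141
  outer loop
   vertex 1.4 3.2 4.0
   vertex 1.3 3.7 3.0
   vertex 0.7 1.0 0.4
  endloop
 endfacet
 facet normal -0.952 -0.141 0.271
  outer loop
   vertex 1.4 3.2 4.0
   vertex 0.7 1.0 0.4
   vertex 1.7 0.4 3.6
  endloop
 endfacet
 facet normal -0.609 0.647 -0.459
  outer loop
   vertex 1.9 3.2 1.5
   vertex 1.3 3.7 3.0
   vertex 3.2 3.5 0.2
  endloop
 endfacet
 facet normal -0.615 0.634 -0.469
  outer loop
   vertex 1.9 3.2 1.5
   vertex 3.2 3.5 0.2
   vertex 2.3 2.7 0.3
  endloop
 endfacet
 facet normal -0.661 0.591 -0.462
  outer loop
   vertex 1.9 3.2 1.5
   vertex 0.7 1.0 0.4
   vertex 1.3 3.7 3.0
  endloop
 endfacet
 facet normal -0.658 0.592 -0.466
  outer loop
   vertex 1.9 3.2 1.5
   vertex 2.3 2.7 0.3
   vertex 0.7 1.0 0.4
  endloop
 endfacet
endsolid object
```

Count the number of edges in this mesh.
21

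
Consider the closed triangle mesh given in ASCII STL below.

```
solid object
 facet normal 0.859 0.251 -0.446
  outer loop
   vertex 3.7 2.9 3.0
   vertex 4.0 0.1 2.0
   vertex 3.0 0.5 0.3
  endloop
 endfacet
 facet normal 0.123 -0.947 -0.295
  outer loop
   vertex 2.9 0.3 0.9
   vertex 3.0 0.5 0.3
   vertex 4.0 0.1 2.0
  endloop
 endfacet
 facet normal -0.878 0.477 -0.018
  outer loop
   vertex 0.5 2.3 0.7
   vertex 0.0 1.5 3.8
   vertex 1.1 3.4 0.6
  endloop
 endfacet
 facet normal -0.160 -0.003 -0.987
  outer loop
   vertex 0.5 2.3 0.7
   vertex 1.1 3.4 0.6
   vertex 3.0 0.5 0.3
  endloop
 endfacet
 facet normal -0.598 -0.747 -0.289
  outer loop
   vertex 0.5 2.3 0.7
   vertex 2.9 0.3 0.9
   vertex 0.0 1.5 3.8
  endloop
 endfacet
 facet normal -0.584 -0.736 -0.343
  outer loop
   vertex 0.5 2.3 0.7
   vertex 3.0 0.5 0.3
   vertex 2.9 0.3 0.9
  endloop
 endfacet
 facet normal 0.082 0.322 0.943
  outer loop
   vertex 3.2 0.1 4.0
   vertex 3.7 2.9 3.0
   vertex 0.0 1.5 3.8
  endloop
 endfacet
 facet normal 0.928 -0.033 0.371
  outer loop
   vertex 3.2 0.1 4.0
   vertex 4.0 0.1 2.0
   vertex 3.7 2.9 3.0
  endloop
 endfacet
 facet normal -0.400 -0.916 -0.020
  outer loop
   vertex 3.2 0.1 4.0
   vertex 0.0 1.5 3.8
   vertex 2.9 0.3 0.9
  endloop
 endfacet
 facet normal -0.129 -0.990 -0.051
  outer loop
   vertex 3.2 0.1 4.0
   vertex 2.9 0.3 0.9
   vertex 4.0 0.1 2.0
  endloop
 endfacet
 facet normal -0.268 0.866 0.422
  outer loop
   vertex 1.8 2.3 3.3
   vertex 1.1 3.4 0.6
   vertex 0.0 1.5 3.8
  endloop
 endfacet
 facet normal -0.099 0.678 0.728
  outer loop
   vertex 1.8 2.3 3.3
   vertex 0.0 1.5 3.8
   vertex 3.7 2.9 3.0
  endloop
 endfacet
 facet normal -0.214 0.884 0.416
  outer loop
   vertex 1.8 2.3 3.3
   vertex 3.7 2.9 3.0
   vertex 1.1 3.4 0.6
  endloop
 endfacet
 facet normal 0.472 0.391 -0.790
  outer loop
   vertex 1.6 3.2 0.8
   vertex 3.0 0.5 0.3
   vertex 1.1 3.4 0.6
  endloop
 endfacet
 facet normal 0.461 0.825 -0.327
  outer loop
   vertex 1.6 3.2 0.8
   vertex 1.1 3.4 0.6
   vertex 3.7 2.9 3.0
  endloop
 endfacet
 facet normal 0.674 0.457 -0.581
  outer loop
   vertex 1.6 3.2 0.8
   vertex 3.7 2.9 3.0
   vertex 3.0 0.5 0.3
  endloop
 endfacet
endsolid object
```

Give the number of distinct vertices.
10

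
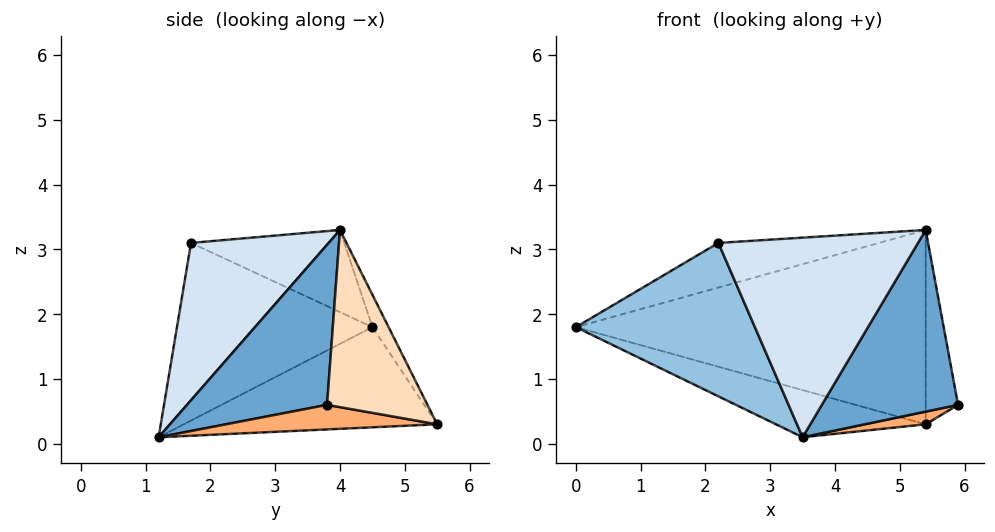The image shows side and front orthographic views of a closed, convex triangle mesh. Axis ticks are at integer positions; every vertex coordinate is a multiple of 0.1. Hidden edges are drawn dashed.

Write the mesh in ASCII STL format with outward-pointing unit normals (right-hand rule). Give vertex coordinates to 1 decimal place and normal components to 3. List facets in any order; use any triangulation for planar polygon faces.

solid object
 facet normal 0.705 -0.686 0.181
  outer loop
   vertex 5.4 4.0 3.3
   vertex 3.5 1.2 0.1
   vertex 5.9 3.8 0.6
  endloop
 endfacet
 facet normal -0.722 -0.661 -0.203
  outer loop
   vertex 2.2 1.7 3.1
   vertex 0.0 4.5 1.8
   vertex 3.5 1.2 0.1
  endloop
 endfacet
 facet normal -0.238 0.249 0.939
  outer loop
   vertex 2.2 1.7 3.1
   vertex 5.4 4.0 3.3
   vertex 0.0 4.5 1.8
  endloop
 endfacet
 facet normal 0.530 -0.769 0.358
  outer loop
   vertex 2.2 1.7 3.1
   vertex 3.5 1.2 0.1
   vertex 5.4 4.0 3.3
  endloop
 endfacet
 facet normal -0.293 0.173 -0.940
  outer loop
   vertex 5.4 5.5 0.3
   vertex 3.5 1.2 0.1
   vertex 0.0 4.5 1.8
  endloop
 endfacet
 facet normal 0.289 -0.083 -0.954
  outer loop
   vertex 5.4 5.5 0.3
   vertex 5.9 3.8 0.6
   vertex 3.5 1.2 0.1
  endloop
 endfacet
 facet normal -0.041 0.894 0.447
  outer loop
   vertex 5.4 5.5 0.3
   vertex 0.0 4.5 1.8
   vertex 5.4 4.0 3.3
  endloop
 endfacet
 facet normal 0.941 0.303 0.152
  outer loop
   vertex 5.4 5.5 0.3
   vertex 5.4 4.0 3.3
   vertex 5.9 3.8 0.6
  endloop
 endfacet
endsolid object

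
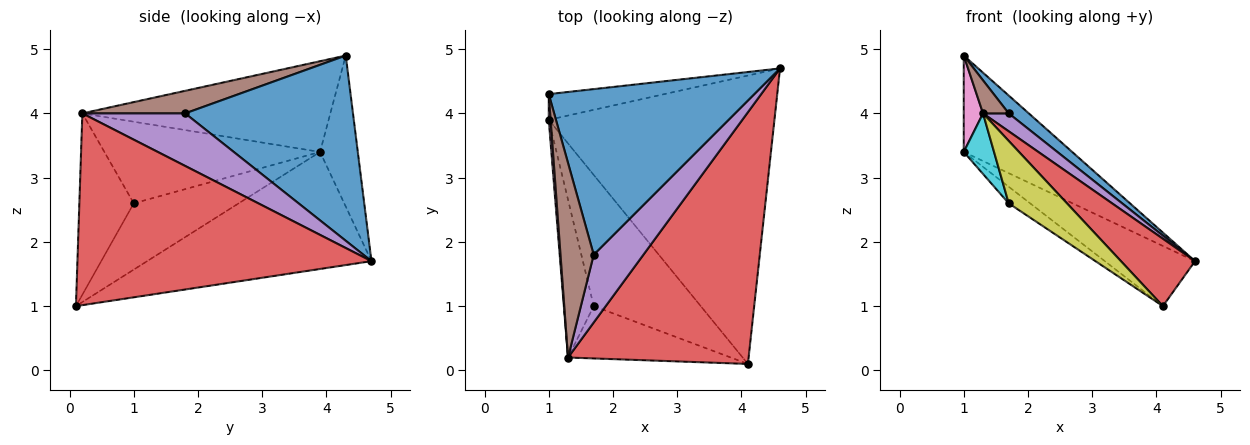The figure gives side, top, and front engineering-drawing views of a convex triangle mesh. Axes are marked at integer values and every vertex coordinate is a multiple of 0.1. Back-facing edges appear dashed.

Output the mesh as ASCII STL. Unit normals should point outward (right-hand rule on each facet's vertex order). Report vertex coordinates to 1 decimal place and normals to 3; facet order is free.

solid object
 facet normal 0.667 -0.080 0.741
  outer loop
   vertex 1.7 1.8 4.0
   vertex 4.6 4.7 1.7
   vertex 1.0 4.3 4.9
  endloop
 endfacet
 facet normal -0.319 0.916 -0.244
  outer loop
   vertex 1.0 3.9 3.4
   vertex 1.0 4.3 4.9
   vertex 4.6 4.7 1.7
  endloop
 endfacet
 facet normal -0.453 0.182 -0.873
  outer loop
   vertex 1.0 3.9 3.4
   vertex 4.6 4.7 1.7
   vertex 4.1 0.1 1.0
  endloop
 endfacet
 facet normal 0.716 -0.180 0.674
  outer loop
   vertex 1.3 0.2 4.0
   vertex 4.1 0.1 1.0
   vertex 4.6 4.7 1.7
  endloop
 endfacet
 facet normal 0.715 -0.179 0.676
  outer loop
   vertex 1.3 0.2 4.0
   vertex 4.6 4.7 1.7
   vertex 1.7 1.8 4.0
  endloop
 endfacet
 facet normal 0.556 -0.139 0.819
  outer loop
   vertex 1.3 0.2 4.0
   vertex 1.7 1.8 4.0
   vertex 1.0 4.3 4.9
  endloop
 endfacet
 facet normal -0.997 -0.077 0.021
  outer loop
   vertex 1.3 0.2 4.0
   vertex 1.0 4.3 4.9
   vertex 1.0 3.9 3.4
  endloop
 endfacet
 facet normal -0.523 0.107 -0.845
  outer loop
   vertex 1.7 1.0 2.6
   vertex 1.0 3.9 3.4
   vertex 4.1 0.1 1.0
  endloop
 endfacet
 facet normal -0.582 -0.623 -0.522
  outer loop
   vertex 1.7 1.0 2.6
   vertex 4.1 0.1 1.0
   vertex 1.3 0.2 4.0
  endloop
 endfacet
 facet normal -0.931 -0.131 -0.341
  outer loop
   vertex 1.7 1.0 2.6
   vertex 1.3 0.2 4.0
   vertex 1.0 3.9 3.4
  endloop
 endfacet
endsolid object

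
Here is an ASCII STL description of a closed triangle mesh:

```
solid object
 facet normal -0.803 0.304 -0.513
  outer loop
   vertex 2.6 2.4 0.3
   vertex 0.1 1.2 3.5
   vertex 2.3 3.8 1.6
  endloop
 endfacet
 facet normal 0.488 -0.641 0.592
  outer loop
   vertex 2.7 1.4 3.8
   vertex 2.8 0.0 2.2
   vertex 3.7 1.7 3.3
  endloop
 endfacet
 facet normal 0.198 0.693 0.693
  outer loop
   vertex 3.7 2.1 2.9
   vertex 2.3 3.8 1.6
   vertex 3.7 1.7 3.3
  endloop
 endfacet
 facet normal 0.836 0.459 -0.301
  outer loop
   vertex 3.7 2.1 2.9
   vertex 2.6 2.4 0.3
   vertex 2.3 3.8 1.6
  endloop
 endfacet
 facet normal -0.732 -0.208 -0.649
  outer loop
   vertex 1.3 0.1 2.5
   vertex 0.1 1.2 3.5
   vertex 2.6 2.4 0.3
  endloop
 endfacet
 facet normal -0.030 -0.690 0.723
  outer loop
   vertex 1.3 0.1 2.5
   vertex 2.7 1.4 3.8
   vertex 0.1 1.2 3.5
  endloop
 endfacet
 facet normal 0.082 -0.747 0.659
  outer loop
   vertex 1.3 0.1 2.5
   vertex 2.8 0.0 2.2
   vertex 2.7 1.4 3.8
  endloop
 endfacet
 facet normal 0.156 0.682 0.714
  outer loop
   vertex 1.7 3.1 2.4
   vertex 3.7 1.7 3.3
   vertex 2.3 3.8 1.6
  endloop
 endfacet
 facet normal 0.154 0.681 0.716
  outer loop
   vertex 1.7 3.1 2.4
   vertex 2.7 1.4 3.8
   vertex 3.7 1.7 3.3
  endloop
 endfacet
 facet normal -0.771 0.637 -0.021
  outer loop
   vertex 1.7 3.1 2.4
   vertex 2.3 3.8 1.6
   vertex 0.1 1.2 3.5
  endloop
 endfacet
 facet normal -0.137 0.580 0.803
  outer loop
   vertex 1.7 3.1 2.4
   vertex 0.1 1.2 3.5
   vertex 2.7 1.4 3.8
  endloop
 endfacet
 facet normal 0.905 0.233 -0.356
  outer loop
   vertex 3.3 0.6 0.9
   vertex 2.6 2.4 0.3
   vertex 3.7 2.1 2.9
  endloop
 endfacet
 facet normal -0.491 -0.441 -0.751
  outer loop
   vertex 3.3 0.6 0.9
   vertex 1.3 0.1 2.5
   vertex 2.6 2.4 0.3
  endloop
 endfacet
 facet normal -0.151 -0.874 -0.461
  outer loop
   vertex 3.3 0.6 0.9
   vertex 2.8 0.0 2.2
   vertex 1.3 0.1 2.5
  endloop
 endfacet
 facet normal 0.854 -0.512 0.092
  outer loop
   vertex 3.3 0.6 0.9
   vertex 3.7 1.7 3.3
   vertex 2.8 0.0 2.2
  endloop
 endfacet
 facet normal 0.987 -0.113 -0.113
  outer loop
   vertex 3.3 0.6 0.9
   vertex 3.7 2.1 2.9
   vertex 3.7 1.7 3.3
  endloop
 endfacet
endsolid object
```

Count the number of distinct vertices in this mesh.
10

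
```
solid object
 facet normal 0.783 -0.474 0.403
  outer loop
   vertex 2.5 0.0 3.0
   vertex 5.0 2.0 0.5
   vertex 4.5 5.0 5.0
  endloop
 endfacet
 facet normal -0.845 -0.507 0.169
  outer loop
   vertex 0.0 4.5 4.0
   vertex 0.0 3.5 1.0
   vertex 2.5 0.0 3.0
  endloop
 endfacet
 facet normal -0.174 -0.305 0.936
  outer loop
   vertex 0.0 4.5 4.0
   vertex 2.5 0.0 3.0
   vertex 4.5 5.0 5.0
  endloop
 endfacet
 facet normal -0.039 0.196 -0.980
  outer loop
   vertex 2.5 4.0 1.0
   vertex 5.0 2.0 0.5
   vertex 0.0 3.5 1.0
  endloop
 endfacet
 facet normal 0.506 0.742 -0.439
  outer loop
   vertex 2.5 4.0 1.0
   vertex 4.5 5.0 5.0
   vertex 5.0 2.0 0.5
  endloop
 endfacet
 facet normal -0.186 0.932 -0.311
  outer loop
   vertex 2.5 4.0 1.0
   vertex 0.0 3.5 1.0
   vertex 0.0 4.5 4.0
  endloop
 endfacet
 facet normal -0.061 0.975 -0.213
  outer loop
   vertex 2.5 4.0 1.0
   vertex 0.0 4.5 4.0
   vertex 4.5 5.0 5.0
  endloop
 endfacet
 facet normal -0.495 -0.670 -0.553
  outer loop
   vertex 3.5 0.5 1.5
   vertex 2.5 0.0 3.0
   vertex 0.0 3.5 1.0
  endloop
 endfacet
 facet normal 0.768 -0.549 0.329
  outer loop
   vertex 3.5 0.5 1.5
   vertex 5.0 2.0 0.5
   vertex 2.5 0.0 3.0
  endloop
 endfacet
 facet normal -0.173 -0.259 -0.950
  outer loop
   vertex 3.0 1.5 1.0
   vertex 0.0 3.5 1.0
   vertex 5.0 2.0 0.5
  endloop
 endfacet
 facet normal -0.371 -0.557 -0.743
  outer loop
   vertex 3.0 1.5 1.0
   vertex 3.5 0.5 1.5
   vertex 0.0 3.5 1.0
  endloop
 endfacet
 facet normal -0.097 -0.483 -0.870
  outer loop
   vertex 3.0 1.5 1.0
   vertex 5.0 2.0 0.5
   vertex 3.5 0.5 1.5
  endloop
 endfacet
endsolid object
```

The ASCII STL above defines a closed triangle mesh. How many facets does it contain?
12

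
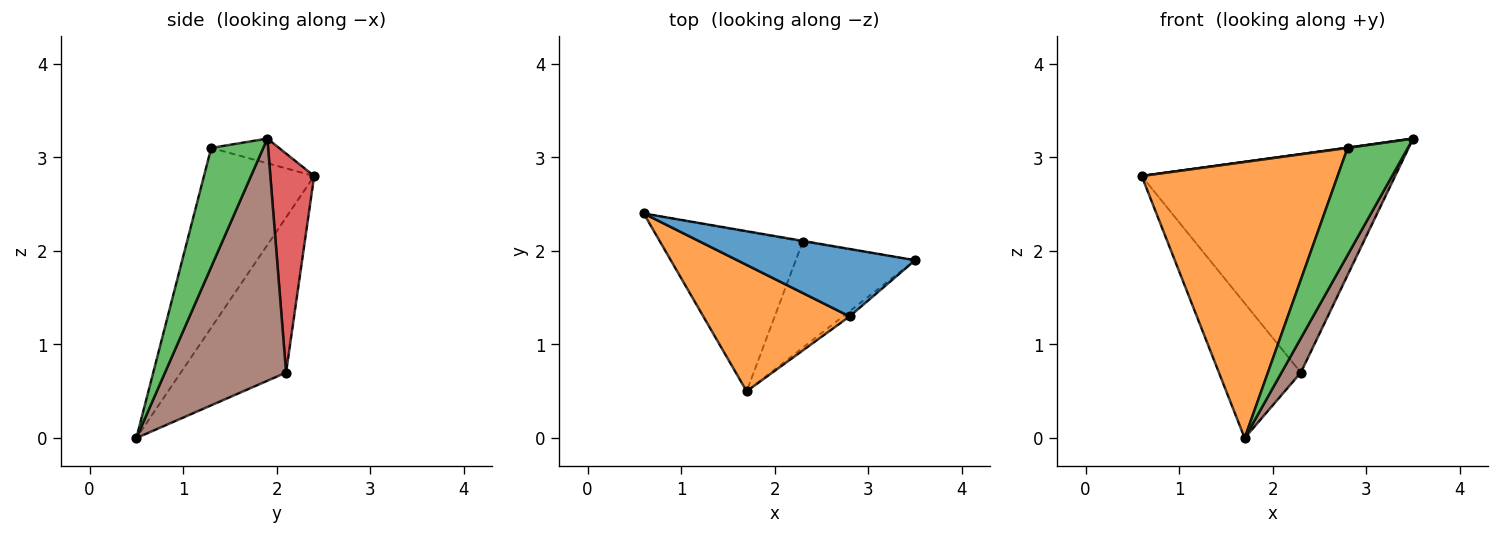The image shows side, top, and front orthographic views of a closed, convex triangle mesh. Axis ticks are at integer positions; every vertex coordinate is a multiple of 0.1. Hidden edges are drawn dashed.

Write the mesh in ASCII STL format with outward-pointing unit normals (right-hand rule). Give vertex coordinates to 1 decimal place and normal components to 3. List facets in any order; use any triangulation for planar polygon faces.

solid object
 facet normal -0.137 -0.005 0.990
  outer loop
   vertex 2.8 1.3 3.1
   vertex 3.5 1.9 3.2
   vertex 0.6 2.4 2.8
  endloop
 endfacet
 facet normal -0.455 -0.810 0.370
  outer loop
   vertex 2.8 1.3 3.1
   vertex 0.6 2.4 2.8
   vertex 1.7 0.5 0.0
  endloop
 endfacet
 facet normal 0.653 -0.756 -0.037
  outer loop
   vertex 2.8 1.3 3.1
   vertex 1.7 0.5 0.0
   vertex 3.5 1.9 3.2
  endloop
 endfacet
 facet normal 0.170 0.985 -0.003
  outer loop
   vertex 2.3 2.1 0.7
   vertex 0.6 2.4 2.8
   vertex 3.5 1.9 3.2
  endloop
 endfacet
 facet normal -0.639 0.497 -0.588
  outer loop
   vertex 2.3 2.1 0.7
   vertex 1.7 0.5 0.0
   vertex 0.6 2.4 2.8
  endloop
 endfacet
 facet normal 0.888 -0.142 -0.438
  outer loop
   vertex 2.3 2.1 0.7
   vertex 3.5 1.9 3.2
   vertex 1.7 0.5 0.0
  endloop
 endfacet
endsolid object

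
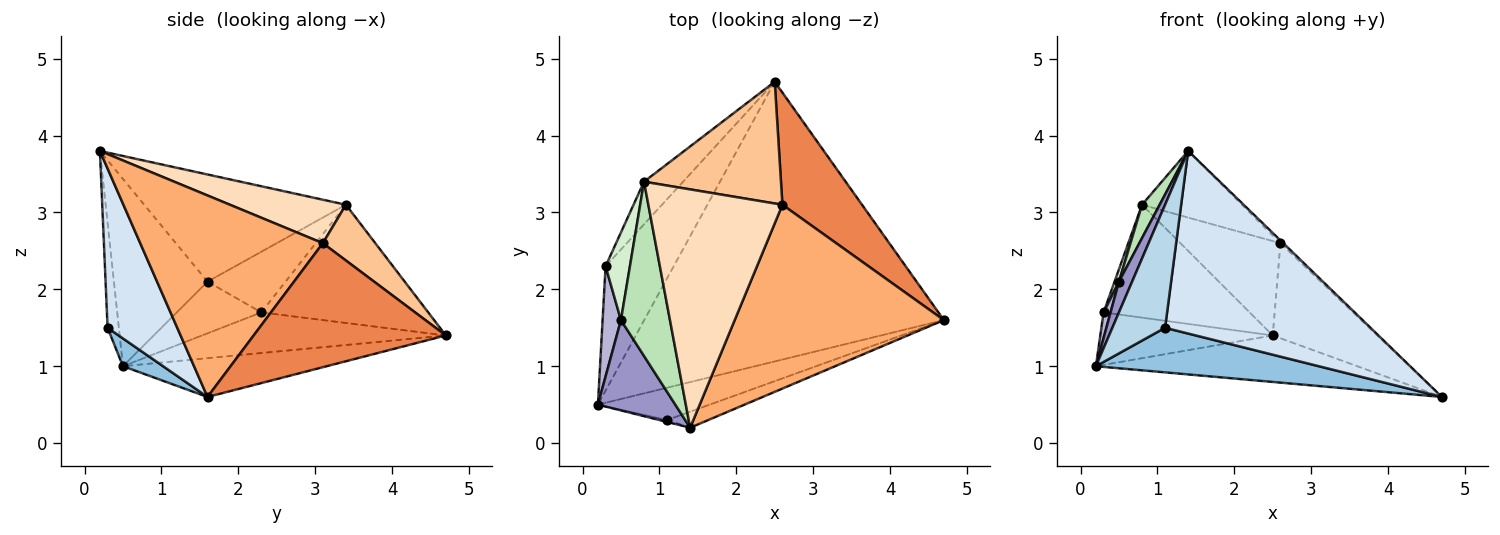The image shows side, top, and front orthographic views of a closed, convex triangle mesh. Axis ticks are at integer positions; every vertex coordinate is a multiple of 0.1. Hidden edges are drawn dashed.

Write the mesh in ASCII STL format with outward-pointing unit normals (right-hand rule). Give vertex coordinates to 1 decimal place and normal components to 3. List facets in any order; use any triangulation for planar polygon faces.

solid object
 facet normal -0.127 0.163 -0.979
  outer loop
   vertex 2.5 4.7 1.4
   vertex 4.7 1.6 0.6
   vertex 0.2 0.5 1.0
  endloop
 endfacet
 facet normal 0.144 -0.801 -0.580
  outer loop
   vertex 1.1 0.3 1.5
   vertex 0.2 0.5 1.0
   vertex 4.7 1.6 0.6
  endloop
 endfacet
 facet normal -0.209 -0.978 -0.015
  outer loop
   vertex 1.1 0.3 1.5
   vertex 1.4 0.2 3.8
   vertex 0.2 0.5 1.0
  endloop
 endfacet
 facet normal 0.320 -0.944 -0.083
  outer loop
   vertex 1.1 0.3 1.5
   vertex 4.7 1.6 0.6
   vertex 1.4 0.2 3.8
  endloop
 endfacet
 facet normal 0.765 0.416 0.491
  outer loop
   vertex 2.6 3.1 2.6
   vertex 4.7 1.6 0.6
   vertex 2.5 4.7 1.4
  endloop
 endfacet
 facet normal 0.694 0.011 0.720
  outer loop
   vertex 2.6 3.1 2.6
   vertex 1.4 0.2 3.8
   vertex 4.7 1.6 0.6
  endloop
 endfacet
 facet normal 0.306 0.583 0.752
  outer loop
   vertex 2.6 3.1 2.6
   vertex 2.5 4.7 1.4
   vertex 0.8 3.4 3.1
  endloop
 endfacet
 facet normal 0.298 0.257 0.919
  outer loop
   vertex 2.6 3.1 2.6
   vertex 0.8 3.4 3.1
   vertex 1.4 0.2 3.8
  endloop
 endfacet
 facet normal -0.482 0.341 -0.807
  outer loop
   vertex 0.3 2.3 1.7
   vertex 2.5 4.7 1.4
   vertex 0.2 0.5 1.0
  endloop
 endfacet
 facet normal -0.730 0.639 -0.241
  outer loop
   vertex 0.3 2.3 1.7
   vertex 0.8 3.4 3.1
   vertex 2.5 4.7 1.4
  endloop
 endfacet
 facet normal -0.907 -0.079 0.415
  outer loop
   vertex 0.5 1.6 2.1
   vertex 1.4 0.2 3.8
   vertex 0.8 3.4 3.1
  endloop
 endfacet
 facet normal -0.927 -0.052 0.372
  outer loop
   vertex 0.5 1.6 2.1
   vertex 0.8 3.4 3.1
   vertex 0.3 2.3 1.7
  endloop
 endfacet
 facet normal -0.916 -0.129 0.379
  outer loop
   vertex 0.5 1.6 2.1
   vertex 0.2 0.5 1.0
   vertex 1.4 0.2 3.8
  endloop
 endfacet
 facet normal -0.939 -0.078 0.334
  outer loop
   vertex 0.5 1.6 2.1
   vertex 0.3 2.3 1.7
   vertex 0.2 0.5 1.0
  endloop
 endfacet
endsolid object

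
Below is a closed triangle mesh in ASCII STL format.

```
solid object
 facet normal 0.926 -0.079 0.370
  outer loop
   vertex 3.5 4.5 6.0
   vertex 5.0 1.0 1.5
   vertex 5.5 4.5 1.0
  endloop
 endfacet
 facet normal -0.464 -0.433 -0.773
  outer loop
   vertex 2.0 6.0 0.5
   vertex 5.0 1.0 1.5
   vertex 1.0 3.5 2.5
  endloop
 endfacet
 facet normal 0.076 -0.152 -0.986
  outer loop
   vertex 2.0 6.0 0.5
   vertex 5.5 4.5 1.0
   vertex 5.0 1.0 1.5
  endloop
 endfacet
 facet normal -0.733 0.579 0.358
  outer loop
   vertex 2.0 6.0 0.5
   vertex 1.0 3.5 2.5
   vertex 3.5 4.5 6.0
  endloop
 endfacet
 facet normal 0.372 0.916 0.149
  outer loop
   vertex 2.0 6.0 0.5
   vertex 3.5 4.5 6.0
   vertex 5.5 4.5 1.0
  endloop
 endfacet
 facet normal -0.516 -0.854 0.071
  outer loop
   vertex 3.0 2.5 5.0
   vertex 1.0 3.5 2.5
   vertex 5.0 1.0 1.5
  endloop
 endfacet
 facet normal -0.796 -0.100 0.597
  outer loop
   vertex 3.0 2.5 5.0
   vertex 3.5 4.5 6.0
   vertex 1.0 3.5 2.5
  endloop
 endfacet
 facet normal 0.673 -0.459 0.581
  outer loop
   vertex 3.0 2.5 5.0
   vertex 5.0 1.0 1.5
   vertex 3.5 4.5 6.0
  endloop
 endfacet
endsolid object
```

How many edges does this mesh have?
12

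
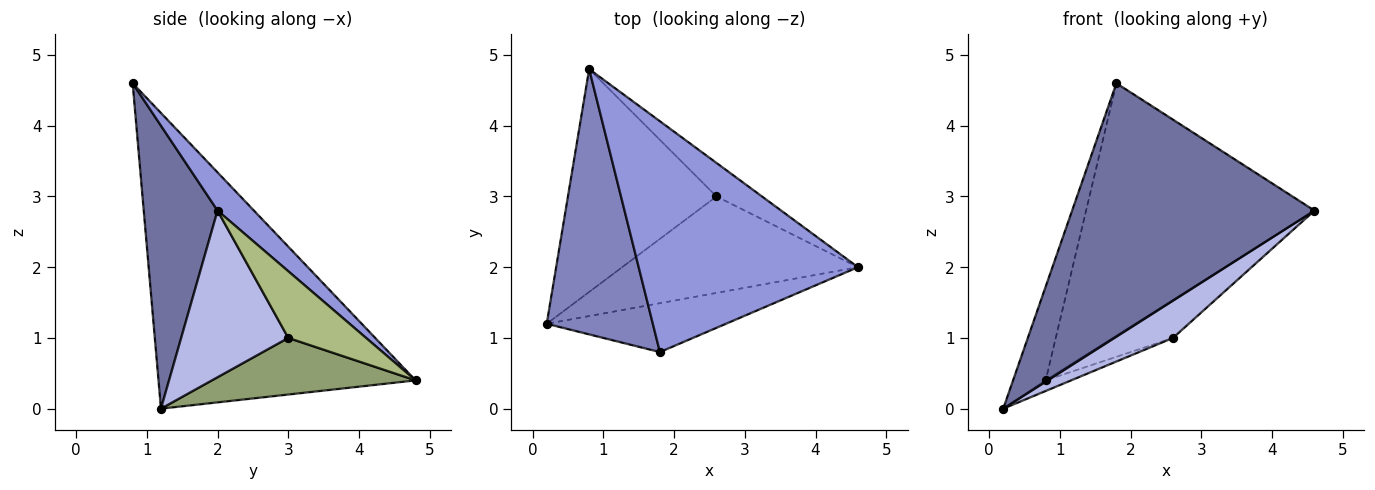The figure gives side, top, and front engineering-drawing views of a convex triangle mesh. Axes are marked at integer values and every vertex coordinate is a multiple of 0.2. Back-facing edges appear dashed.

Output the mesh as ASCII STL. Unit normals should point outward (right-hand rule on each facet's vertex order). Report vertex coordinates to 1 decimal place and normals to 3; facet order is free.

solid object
 facet normal 0.287 -0.941 -0.181
  outer loop
   vertex 1.8 0.8 4.6
   vertex 0.2 1.2 0.0
   vertex 4.6 2.0 2.8
  endloop
 endfacet
 facet normal -0.935 0.119 0.335
  outer loop
   vertex 1.8 0.8 4.6
   vertex 0.8 4.8 0.4
   vertex 0.2 1.2 0.0
  endloop
 endfacet
 facet normal 0.117 0.733 0.670
  outer loop
   vertex 1.8 0.8 4.6
   vertex 4.6 2.0 2.8
   vertex 0.8 4.8 0.4
  endloop
 endfacet
 facet normal 0.550 -0.301 -0.779
  outer loop
   vertex 2.6 3.0 1.0
   vertex 4.6 2.0 2.8
   vertex 0.2 1.2 0.0
  endloop
 endfacet
 facet normal 0.356 0.044 -0.934
  outer loop
   vertex 2.6 3.0 1.0
   vertex 0.2 1.2 0.0
   vertex 0.8 4.8 0.4
  endloop
 endfacet
 facet normal 0.696 0.538 -0.475
  outer loop
   vertex 2.6 3.0 1.0
   vertex 0.8 4.8 0.4
   vertex 4.6 2.0 2.8
  endloop
 endfacet
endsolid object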